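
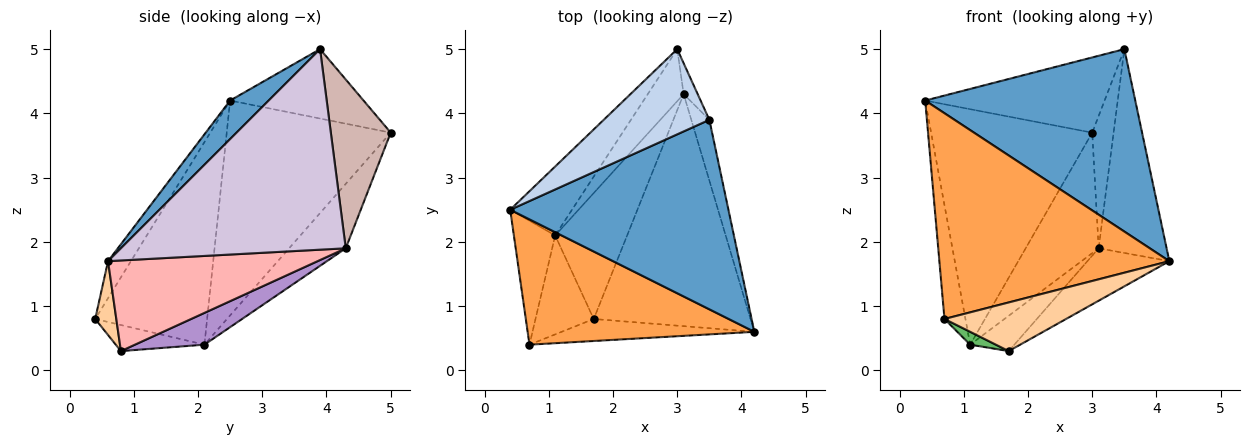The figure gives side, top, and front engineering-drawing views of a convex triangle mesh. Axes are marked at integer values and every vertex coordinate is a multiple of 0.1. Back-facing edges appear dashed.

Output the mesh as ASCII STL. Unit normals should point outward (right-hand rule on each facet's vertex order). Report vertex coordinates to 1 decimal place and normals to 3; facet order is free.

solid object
 facet normal 0.126 -0.688 0.715
  outer loop
   vertex 3.5 3.9 5.0
   vertex 0.4 2.5 4.2
   vertex 4.2 0.6 1.7
  endloop
 endfacet
 facet normal -0.442 0.594 0.672
  outer loop
   vertex 3.5 3.9 5.0
   vertex 3.0 5.0 3.7
   vertex 0.4 2.5 4.2
  endloop
 endfacet
 facet normal -0.085 -0.851 0.518
  outer loop
   vertex 0.7 0.4 0.8
   vertex 4.2 0.6 1.7
   vertex 0.4 2.5 4.2
  endloop
 endfacet
 facet normal 0.156 -0.900 -0.407
  outer loop
   vertex 0.7 0.4 0.8
   vertex 1.7 0.8 0.3
   vertex 4.2 0.6 1.7
  endloop
 endfacet
 facet normal -0.406 -0.118 -0.906
  outer loop
   vertex 1.1 2.1 0.4
   vertex 1.7 0.8 0.3
   vertex 0.7 0.4 0.8
  endloop
 endfacet
 facet normal -0.699 0.687 -0.201
  outer loop
   vertex 1.1 2.1 0.4
   vertex 0.4 2.5 4.2
   vertex 3.0 5.0 3.7
  endloop
 endfacet
 facet normal -0.964 0.181 -0.197
  outer loop
   vertex 1.1 2.1 0.4
   vertex 0.7 0.4 0.8
   vertex 0.4 2.5 4.2
  endloop
 endfacet
 facet normal 0.491 0.192 -0.850
  outer loop
   vertex 3.1 4.3 1.9
   vertex 4.2 0.6 1.7
   vertex 1.7 0.8 0.3
  endloop
 endfacet
 facet normal 0.391 0.249 -0.886
  outer loop
   vertex 3.1 4.3 1.9
   vertex 1.7 0.8 0.3
   vertex 1.1 2.1 0.4
  endloop
 endfacet
 facet normal 0.954 0.288 -0.086
  outer loop
   vertex 3.1 4.3 1.9
   vertex 3.5 3.9 5.0
   vertex 4.2 0.6 1.7
  endloop
 endfacet
 facet normal -0.580 0.748 -0.323
  outer loop
   vertex 3.1 4.3 1.9
   vertex 1.1 2.1 0.4
   vertex 3.0 5.0 3.7
  endloop
 endfacet
 facet normal 0.939 0.335 -0.078
  outer loop
   vertex 3.1 4.3 1.9
   vertex 3.0 5.0 3.7
   vertex 3.5 3.9 5.0
  endloop
 endfacet
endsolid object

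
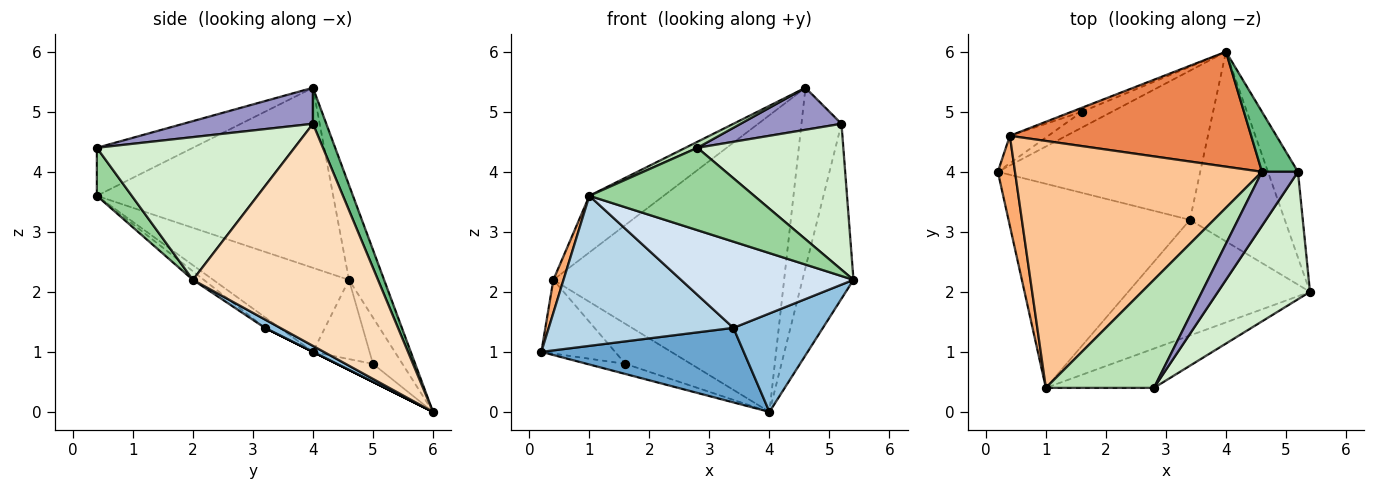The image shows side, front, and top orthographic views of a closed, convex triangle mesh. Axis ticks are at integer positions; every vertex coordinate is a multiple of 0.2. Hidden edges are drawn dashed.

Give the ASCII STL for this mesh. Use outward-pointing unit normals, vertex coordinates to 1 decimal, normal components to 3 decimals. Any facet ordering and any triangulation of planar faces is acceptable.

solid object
 facet normal 0.000 -0.447 -0.894
  outer loop
   vertex 3.4 3.2 1.4
   vertex 0.2 4.0 1.0
   vertex 4.0 6.0 0.0
  endloop
 endfacet
 facet normal 0.078 -0.459 -0.885
  outer loop
   vertex 3.4 3.2 1.4
   vertex 4.0 6.0 0.0
   vertex 5.4 2.0 2.2
  endloop
 endfacet
 facet normal -0.047 -0.592 -0.805
  outer loop
   vertex 3.4 3.2 1.4
   vertex 1.0 0.4 3.6
   vertex 0.2 4.0 1.0
  endloop
 endfacet
 facet normal -0.038 -0.597 -0.801
  outer loop
   vertex 3.4 3.2 1.4
   vertex 5.4 2.0 2.2
   vertex 1.0 0.4 3.6
  endloop
 endfacet
 facet normal -0.141 0.923 0.358
  outer loop
   vertex 0.4 4.6 2.2
   vertex 4.6 4.0 5.4
   vertex 4.0 6.0 0.0
  endloop
 endfacet
 facet normal -0.977 -0.073 0.199
  outer loop
   vertex 0.4 4.6 2.2
   vertex 0.2 4.0 1.0
   vertex 1.0 0.4 3.6
  endloop
 endfacet
 facet normal -0.579 0.182 0.795
  outer loop
   vertex 0.4 4.6 2.2
   vertex 1.0 0.4 3.6
   vertex 4.6 4.0 5.4
  endloop
 endfacet
 facet normal 0.956 0.264 -0.129
  outer loop
   vertex 5.2 4.0 4.8
   vertex 5.4 2.0 2.2
   vertex 4.0 6.0 0.0
  endloop
 endfacet
 facet normal 0.302 0.905 0.302
  outer loop
   vertex 5.2 4.0 4.8
   vertex 4.0 6.0 0.0
   vertex 4.6 4.0 5.4
  endloop
 endfacet
 facet normal 0.188 -0.887 -0.423
  outer loop
   vertex 2.8 0.4 4.4
   vertex 1.0 0.4 3.6
   vertex 5.4 2.0 2.2
  endloop
 endfacet
 facet normal -0.406 -0.051 0.913
  outer loop
   vertex 2.8 0.4 4.4
   vertex 4.6 4.0 5.4
   vertex 1.0 0.4 3.6
  endloop
 endfacet
 facet normal 0.714 -0.527 0.461
  outer loop
   vertex 2.8 0.4 4.4
   vertex 5.4 2.0 2.2
   vertex 5.2 4.0 4.8
  endloop
 endfacet
 facet normal 0.620 -0.482 0.620
  outer loop
   vertex 2.8 0.4 4.4
   vertex 5.2 4.0 4.8
   vertex 4.6 4.0 5.4
  endloop
 endfacet
 facet normal -0.451 0.481 -0.752
  outer loop
   vertex 1.6 5.0 0.8
   vertex 4.0 6.0 0.0
   vertex 0.2 4.0 1.0
  endloop
 endfacet
 facet normal -0.584 0.761 -0.283
  outer loop
   vertex 1.6 5.0 0.8
   vertex 0.2 4.0 1.0
   vertex 0.4 4.6 2.2
  endloop
 endfacet
 facet normal -0.409 0.908 -0.091
  outer loop
   vertex 1.6 5.0 0.8
   vertex 0.4 4.6 2.2
   vertex 4.0 6.0 0.0
  endloop
 endfacet
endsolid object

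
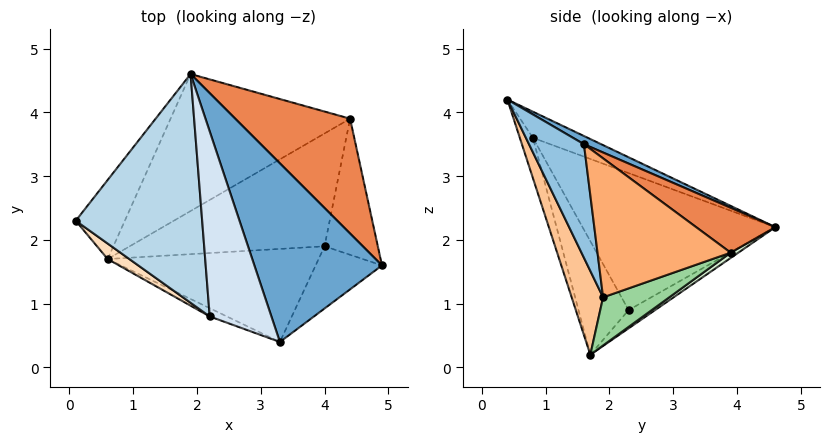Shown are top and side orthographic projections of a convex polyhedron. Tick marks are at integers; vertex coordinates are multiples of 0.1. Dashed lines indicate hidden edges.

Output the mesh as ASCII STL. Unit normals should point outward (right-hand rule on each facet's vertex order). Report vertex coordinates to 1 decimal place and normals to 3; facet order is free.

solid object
 facet normal 0.057 0.445 0.894
  outer loop
   vertex 3.3 0.4 4.2
   vertex 4.9 1.6 3.5
   vertex 1.9 4.6 2.2
  endloop
 endfacet
 facet normal 0.491 -0.822 -0.287
  outer loop
   vertex 4.0 1.9 1.1
   vertex 4.9 1.6 3.5
   vertex 3.3 0.4 4.2
  endloop
 endfacet
 facet normal -0.722 0.188 0.666
  outer loop
   vertex 2.2 0.8 3.6
   vertex 1.9 4.6 2.2
   vertex 0.1 2.3 0.9
  endloop
 endfacet
 facet normal -0.373 0.295 0.880
  outer loop
   vertex 2.2 0.8 3.6
   vertex 3.3 0.4 4.2
   vertex 1.9 4.6 2.2
  endloop
 endfacet
 facet normal 0.289 0.609 0.739
  outer loop
   vertex 4.4 3.9 1.8
   vertex 1.9 4.6 2.2
   vertex 4.9 1.6 3.5
  endloop
 endfacet
 facet normal 0.932 -0.061 -0.357
  outer loop
   vertex 4.4 3.9 1.8
   vertex 4.9 1.6 3.5
   vertex 4.0 1.9 1.1
  endloop
 endfacet
 facet normal 0.159 -0.902 -0.401
  outer loop
   vertex 0.6 1.7 0.2
   vertex 4.0 1.9 1.1
   vertex 3.3 0.4 4.2
  endloop
 endfacet
 facet normal -0.682 -0.720 0.130
  outer loop
   vertex 0.6 1.7 0.2
   vertex 2.2 0.8 3.6
   vertex 0.1 2.3 0.9
  endloop
 endfacet
 facet normal -0.281 -0.952 -0.120
  outer loop
   vertex 0.6 1.7 0.2
   vertex 3.3 0.4 4.2
   vertex 2.2 0.8 3.6
  endloop
 endfacet
 facet normal 0.230 0.280 -0.932
  outer loop
   vertex 0.6 1.7 0.2
   vertex 4.4 3.9 1.8
   vertex 4.0 1.9 1.1
  endloop
 endfacet
 facet normal -0.272 0.626 -0.731
  outer loop
   vertex 0.6 1.7 0.2
   vertex 0.1 2.3 0.9
   vertex 1.9 4.6 2.2
  endloop
 endfacet
 facet normal 0.024 0.560 -0.828
  outer loop
   vertex 0.6 1.7 0.2
   vertex 1.9 4.6 2.2
   vertex 4.4 3.9 1.8
  endloop
 endfacet
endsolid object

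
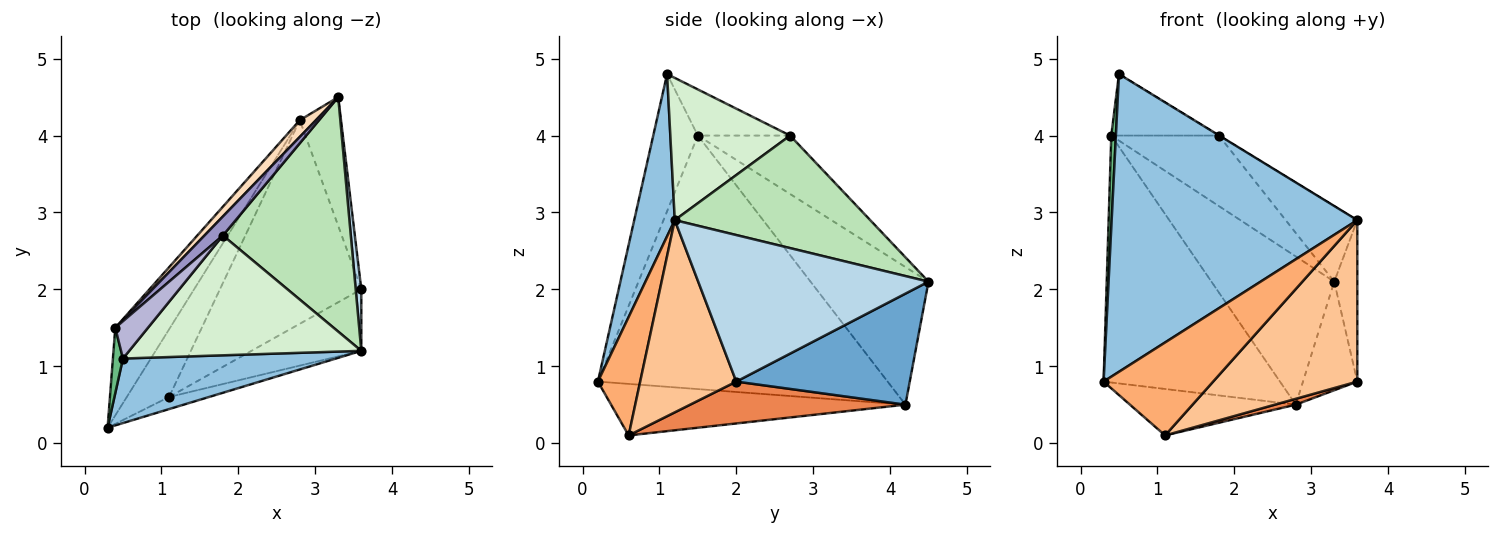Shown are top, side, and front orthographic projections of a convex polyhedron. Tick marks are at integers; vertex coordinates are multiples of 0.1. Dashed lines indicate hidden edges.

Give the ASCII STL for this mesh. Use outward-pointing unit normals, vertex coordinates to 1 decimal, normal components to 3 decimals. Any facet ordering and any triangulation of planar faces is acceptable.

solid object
 facet normal 0.900 0.282 -0.334
  outer loop
   vertex 2.8 4.2 0.5
   vertex 3.3 4.5 2.1
   vertex 3.6 2.0 0.8
  endloop
 endfacet
 facet normal 0.159 -0.965 0.209
  outer loop
   vertex 3.6 1.2 2.9
   vertex 0.5 1.1 4.8
   vertex 0.3 0.2 0.8
  endloop
 endfacet
 facet normal 0.994 0.100 0.038
  outer loop
   vertex 3.6 1.2 2.9
   vertex 3.6 2.0 0.8
   vertex 3.3 4.5 2.1
  endloop
 endfacet
 facet normal -0.709 0.399 -0.582
  outer loop
   vertex 1.1 0.6 0.1
   vertex 0.3 0.2 0.8
   vertex 2.8 4.2 0.5
  endloop
 endfacet
 facet normal 0.284 -0.028 -0.958
  outer loop
   vertex 1.1 0.6 0.1
   vertex 2.8 4.2 0.5
   vertex 3.6 2.0 0.8
  endloop
 endfacet
 facet normal 0.357 -0.926 -0.121
  outer loop
   vertex 1.1 0.6 0.1
   vertex 3.6 1.2 2.9
   vertex 0.3 0.2 0.8
  endloop
 endfacet
 facet normal 0.529 -0.793 -0.302
  outer loop
   vertex 1.1 0.6 0.1
   vertex 3.6 2.0 0.8
   vertex 3.6 1.2 2.9
  endloop
 endfacet
 facet normal -0.690 0.719 0.081
  outer loop
   vertex 0.4 1.5 4.0
   vertex 3.3 4.5 2.1
   vertex 2.8 4.2 0.5
  endloop
 endfacet
 facet normal -0.992 -0.103 0.073
  outer loop
   vertex 0.4 1.5 4.0
   vertex 0.3 0.2 0.8
   vertex 0.5 1.1 4.8
  endloop
 endfacet
 facet normal -0.840 0.511 -0.181
  outer loop
   vertex 0.4 1.5 4.0
   vertex 2.8 4.2 0.5
   vertex 0.3 0.2 0.8
  endloop
 endfacet
 facet normal 0.642 0.235 0.730
  outer loop
   vertex 1.8 2.7 4.0
   vertex 3.6 1.2 2.9
   vertex 3.3 4.5 2.1
  endloop
 endfacet
 facet normal 0.523 0.002 0.853
  outer loop
   vertex 1.8 2.7 4.0
   vertex 0.5 1.1 4.8
   vertex 3.6 1.2 2.9
  endloop
 endfacet
 facet normal -0.637 0.744 0.201
  outer loop
   vertex 1.8 2.7 4.0
   vertex 3.3 4.5 2.1
   vertex 0.4 1.5 4.0
  endloop
 endfacet
 facet normal -0.591 0.690 0.419
  outer loop
   vertex 1.8 2.7 4.0
   vertex 0.4 1.5 4.0
   vertex 0.5 1.1 4.8
  endloop
 endfacet
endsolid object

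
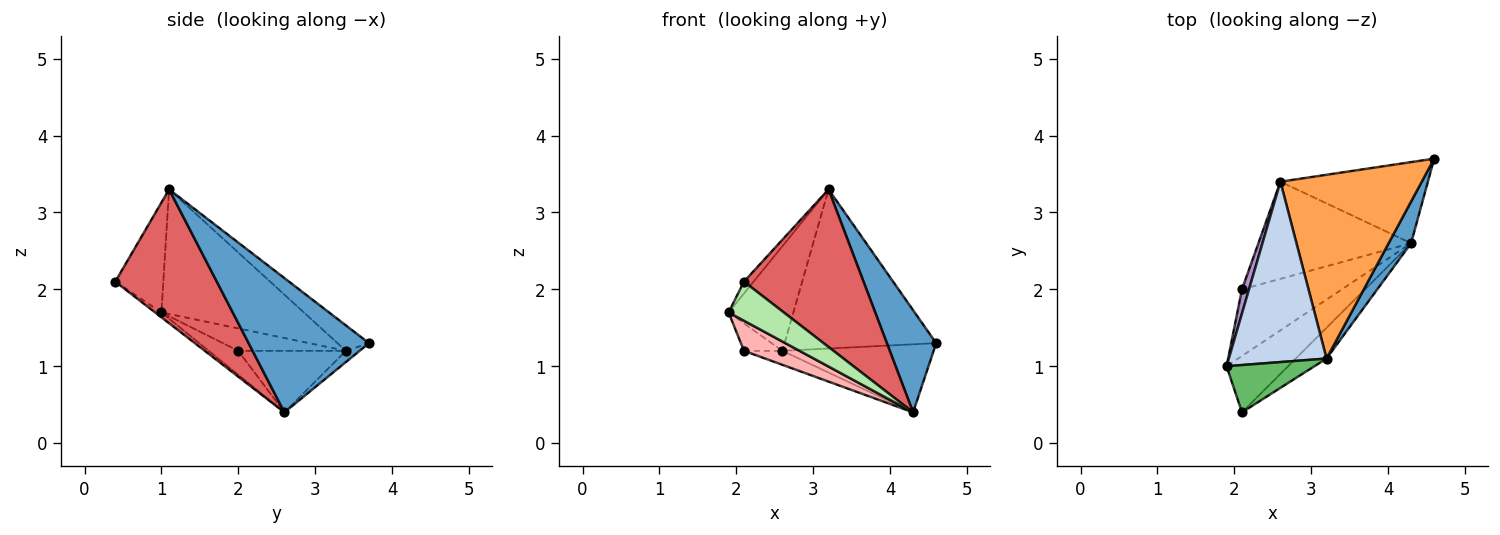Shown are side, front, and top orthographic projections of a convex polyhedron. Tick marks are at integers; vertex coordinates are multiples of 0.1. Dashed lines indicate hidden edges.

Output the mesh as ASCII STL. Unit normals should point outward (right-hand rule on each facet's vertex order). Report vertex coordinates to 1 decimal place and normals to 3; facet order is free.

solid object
 facet normal 0.914 -0.375 0.153
  outer loop
   vertex 4.3 2.6 0.4
   vertex 4.6 3.7 1.3
   vertex 3.2 1.1 3.3
  endloop
 endfacet
 facet normal -0.741 0.337 0.581
  outer loop
   vertex 2.6 3.4 1.2
   vertex 1.9 1.0 1.7
   vertex 3.2 1.1 3.3
  endloop
 endfacet
 facet normal -0.135 0.649 0.749
  outer loop
   vertex 2.6 3.4 1.2
   vertex 3.2 1.1 3.3
   vertex 4.6 3.7 1.3
  endloop
 endfacet
 facet normal -0.058 0.642 -0.765
  outer loop
   vertex 2.6 3.4 1.2
   vertex 4.6 3.7 1.3
   vertex 4.3 2.6 0.4
  endloop
 endfacet
 facet normal -0.772 0.154 0.617
  outer loop
   vertex 2.1 0.4 2.1
   vertex 3.2 1.1 3.3
   vertex 1.9 1.0 1.7
  endloop
 endfacet
 facet normal -0.065 -0.568 -0.820
  outer loop
   vertex 2.1 0.4 2.1
   vertex 1.9 1.0 1.7
   vertex 4.3 2.6 0.4
  endloop
 endfacet
 facet normal 0.640 -0.754 -0.147
  outer loop
   vertex 2.1 0.4 2.1
   vertex 4.3 2.6 0.4
   vertex 3.2 1.1 3.3
  endloop
 endfacet
 facet normal -0.214 -0.402 -0.890
  outer loop
   vertex 2.1 2.0 1.2
   vertex 4.3 2.6 0.4
   vertex 1.9 1.0 1.7
  endloop
 endfacet
 facet normal -0.903 0.323 0.284
  outer loop
   vertex 2.1 2.0 1.2
   vertex 1.9 1.0 1.7
   vertex 2.6 3.4 1.2
  endloop
 endfacet
 facet normal -0.370 0.132 -0.919
  outer loop
   vertex 2.1 2.0 1.2
   vertex 2.6 3.4 1.2
   vertex 4.3 2.6 0.4
  endloop
 endfacet
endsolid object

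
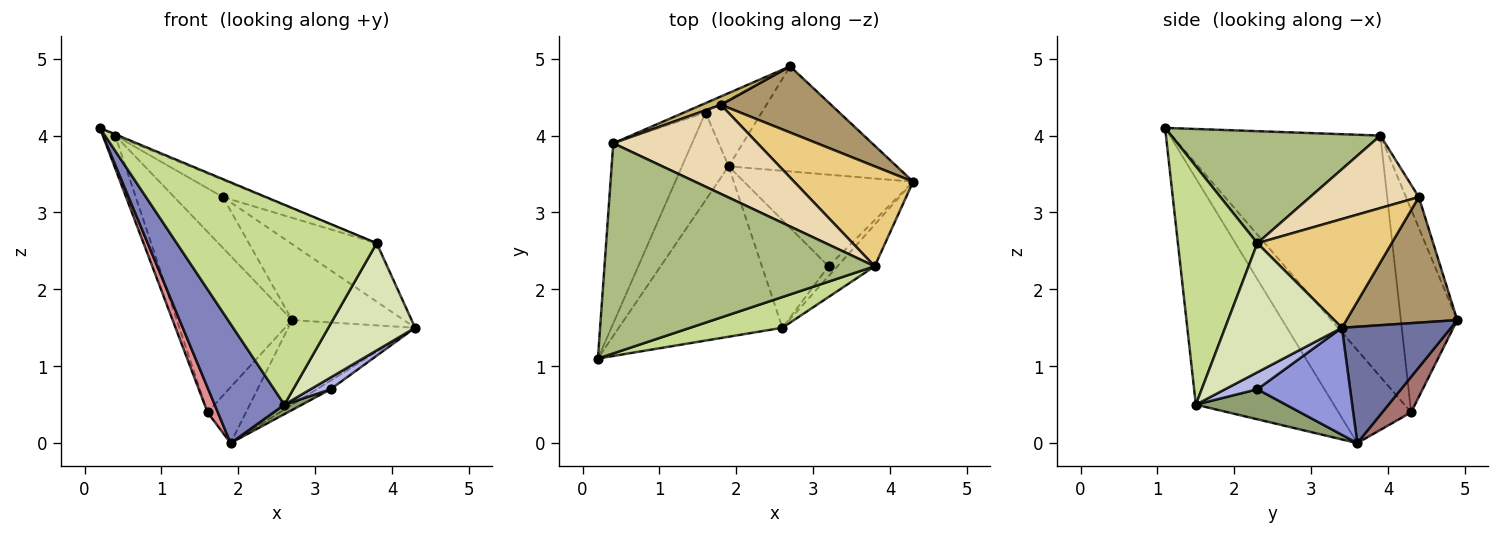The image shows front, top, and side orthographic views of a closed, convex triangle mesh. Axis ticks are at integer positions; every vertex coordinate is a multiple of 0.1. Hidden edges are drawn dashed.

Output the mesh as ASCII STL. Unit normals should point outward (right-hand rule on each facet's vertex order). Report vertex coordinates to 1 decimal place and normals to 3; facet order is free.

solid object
 facet normal 0.475 0.552 -0.686
  outer loop
   vertex 1.9 3.6 0.0
   vertex 2.7 4.9 1.6
   vertex 4.3 3.4 1.5
  endloop
 endfacet
 facet normal -0.750 -0.379 -0.542
  outer loop
   vertex 2.6 1.5 0.5
   vertex 0.2 1.1 4.1
   vertex 1.9 3.6 0.0
  endloop
 endfacet
 facet normal 0.533 0.080 -0.842
  outer loop
   vertex 3.2 2.3 0.7
   vertex 1.9 3.6 0.0
   vertex 4.3 3.4 1.5
  endloop
 endfacet
 facet normal 0.777 -0.481 -0.407
  outer loop
   vertex 3.2 2.3 0.7
   vertex 4.3 3.4 1.5
   vertex 2.6 1.5 0.5
  endloop
 endfacet
 facet normal 0.409 -0.080 -0.909
  outer loop
   vertex 3.2 2.3 0.7
   vertex 2.6 1.5 0.5
   vertex 1.9 3.6 0.0
  endloop
 endfacet
 facet normal 0.383 0.006 0.924
  outer loop
   vertex 3.8 2.3 2.6
   vertex 0.4 3.9 4.0
   vertex 0.2 1.1 4.1
  endloop
 endfacet
 facet normal 0.366 -0.920 0.142
  outer loop
   vertex 3.8 2.3 2.6
   vertex 0.2 1.1 4.1
   vertex 2.6 1.5 0.5
  endloop
 endfacet
 facet normal 0.782 -0.581 -0.226
  outer loop
   vertex 3.8 2.3 2.6
   vertex 2.6 1.5 0.5
   vertex 4.3 3.4 1.5
  endloop
 endfacet
 facet normal 0.599 0.604 0.526
  outer loop
   vertex 1.8 4.4 3.2
   vertex 4.3 3.4 1.5
   vertex 2.7 4.9 1.6
  endloop
 endfacet
 facet normal -0.251 0.955 0.157
  outer loop
   vertex 1.8 4.4 3.2
   vertex 2.7 4.9 1.6
   vertex 0.4 3.9 4.0
  endloop
 endfacet
 facet normal 0.619 0.396 0.678
  outer loop
   vertex 1.8 4.4 3.2
   vertex 3.8 2.3 2.6
   vertex 4.3 3.4 1.5
  endloop
 endfacet
 facet normal 0.443 0.170 0.881
  outer loop
   vertex 1.8 4.4 3.2
   vertex 0.4 3.9 4.0
   vertex 3.8 2.3 2.6
  endloop
 endfacet
 facet normal 0.435 0.580 -0.689
  outer loop
   vertex 1.6 4.3 0.4
   vertex 2.7 4.9 1.6
   vertex 1.9 3.6 0.0
  endloop
 endfacet
 facet normal -0.439 0.897 -0.047
  outer loop
   vertex 1.6 4.3 0.4
   vertex 0.4 3.9 4.0
   vertex 2.7 4.9 1.6
  endloop
 endfacet
 facet normal -0.887 -0.126 -0.445
  outer loop
   vertex 1.6 4.3 0.4
   vertex 1.9 3.6 0.0
   vertex 0.2 1.1 4.1
  endloop
 endfacet
 facet normal -0.949 0.057 -0.310
  outer loop
   vertex 1.6 4.3 0.4
   vertex 0.2 1.1 4.1
   vertex 0.4 3.9 4.0
  endloop
 endfacet
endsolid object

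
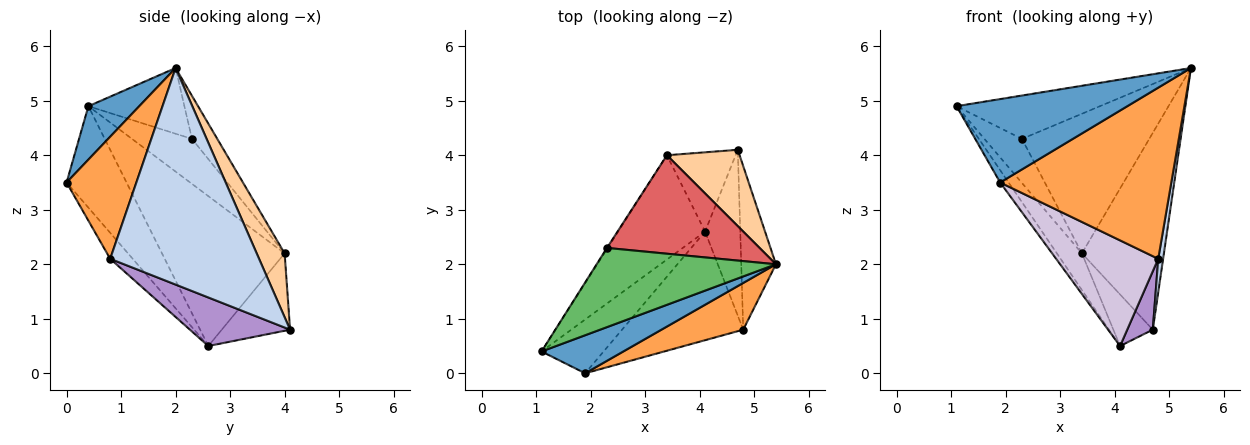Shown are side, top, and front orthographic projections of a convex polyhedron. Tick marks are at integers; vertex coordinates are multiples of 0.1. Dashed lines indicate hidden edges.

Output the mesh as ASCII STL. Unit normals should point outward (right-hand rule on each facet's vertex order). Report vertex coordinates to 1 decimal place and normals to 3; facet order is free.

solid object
 facet normal 0.262 -0.878 0.400
  outer loop
   vertex 1.9 0.0 3.5
   vertex 5.4 2.0 5.6
   vertex 1.1 0.4 4.9
  endloop
 endfacet
 facet normal 0.987 -0.032 -0.158
  outer loop
   vertex 4.8 0.8 2.1
   vertex 4.7 4.1 0.8
   vertex 5.4 2.0 5.6
  endloop
 endfacet
 facet normal 0.366 -0.898 0.245
  outer loop
   vertex 4.8 0.8 2.1
   vertex 5.4 2.0 5.6
   vertex 1.9 0.0 3.5
  endloop
 endfacet
 facet normal 0.303 0.889 0.345
  outer loop
   vertex 3.4 4.0 2.2
   vertex 5.4 2.0 5.6
   vertex 4.7 4.1 0.8
  endloop
 endfacet
 facet normal -0.306 0.457 0.835
  outer loop
   vertex 2.3 2.3 4.3
   vertex 1.1 0.4 4.9
   vertex 5.4 2.0 5.6
  endloop
 endfacet
 facet normal -0.847 0.531 -0.014
  outer loop
   vertex 2.3 2.3 4.3
   vertex 3.4 4.0 2.2
   vertex 1.1 0.4 4.9
  endloop
 endfacet
 facet normal -0.161 0.807 0.569
  outer loop
   vertex 2.3 2.3 4.3
   vertex 5.4 2.0 5.6
   vertex 3.4 4.0 2.2
  endloop
 endfacet
 facet normal -0.687 0.397 -0.609
  outer loop
   vertex 4.1 2.6 0.5
   vertex 3.4 4.0 2.2
   vertex 4.7 4.1 0.8
  endloop
 endfacet
 facet normal 0.793 -0.202 -0.575
  outer loop
   vertex 4.1 2.6 0.5
   vertex 4.7 4.1 0.8
   vertex 4.8 0.8 2.1
  endloop
 endfacet
 facet normal -0.152 -0.689 -0.709
  outer loop
   vertex 4.1 2.6 0.5
   vertex 4.8 0.8 2.1
   vertex 1.9 0.0 3.5
  endloop
 endfacet
 facet normal -0.847 0.119 -0.518
  outer loop
   vertex 4.1 2.6 0.5
   vertex 1.9 0.0 3.5
   vertex 1.1 0.4 4.9
  endloop
 endfacet
 facet normal -0.852 0.174 -0.494
  outer loop
   vertex 4.1 2.6 0.5
   vertex 1.1 0.4 4.9
   vertex 3.4 4.0 2.2
  endloop
 endfacet
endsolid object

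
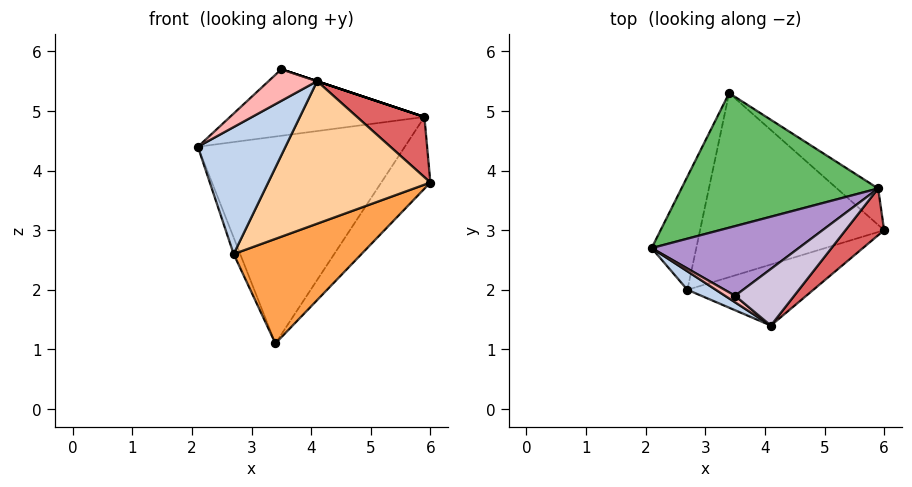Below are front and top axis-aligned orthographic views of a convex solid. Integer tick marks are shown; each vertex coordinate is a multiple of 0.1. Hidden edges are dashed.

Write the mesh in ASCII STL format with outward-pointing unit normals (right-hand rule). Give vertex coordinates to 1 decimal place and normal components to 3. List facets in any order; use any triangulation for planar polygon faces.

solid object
 facet normal -0.942 0.049 -0.333
  outer loop
   vertex 2.7 2.0 2.6
   vertex 2.1 2.7 4.4
   vertex 3.4 5.3 1.1
  endloop
 endfacet
 facet normal -0.586 -0.802 0.117
  outer loop
   vertex 2.7 2.0 2.6
   vertex 4.1 1.4 5.5
   vertex 2.1 2.7 4.4
  endloop
 endfacet
 facet normal 0.422 -0.448 -0.788
  outer loop
   vertex 2.7 2.0 2.6
   vertex 3.4 5.3 1.1
   vertex 6.0 3.0 3.8
  endloop
 endfacet
 facet normal 0.389 -0.847 -0.363
  outer loop
   vertex 2.7 2.0 2.6
   vertex 6.0 3.0 3.8
   vertex 4.1 1.4 5.5
  endloop
 endfacet
 facet normal -0.281 0.805 0.523
  outer loop
   vertex 5.9 3.7 4.9
   vertex 3.4 5.3 1.1
   vertex 2.1 2.7 4.4
  endloop
 endfacet
 facet normal 0.783 0.555 -0.282
  outer loop
   vertex 5.9 3.7 4.9
   vertex 6.0 3.0 3.8
   vertex 3.4 5.3 1.1
  endloop
 endfacet
 facet normal 0.772 -0.502 0.390
  outer loop
   vertex 5.9 3.7 4.9
   vertex 4.1 1.4 5.5
   vertex 6.0 3.0 3.8
  endloop
 endfacet
 facet normal -0.599 -0.784 0.163
  outer loop
   vertex 3.5 1.9 5.7
   vertex 2.1 2.7 4.4
   vertex 4.1 1.4 5.5
  endloop
 endfacet
 facet normal -0.267 0.666 0.697
  outer loop
   vertex 3.5 1.9 5.7
   vertex 5.9 3.7 4.9
   vertex 2.1 2.7 4.4
  endloop
 endfacet
 facet normal 0.316 0.000 0.949
  outer loop
   vertex 3.5 1.9 5.7
   vertex 4.1 1.4 5.5
   vertex 5.9 3.7 4.9
  endloop
 endfacet
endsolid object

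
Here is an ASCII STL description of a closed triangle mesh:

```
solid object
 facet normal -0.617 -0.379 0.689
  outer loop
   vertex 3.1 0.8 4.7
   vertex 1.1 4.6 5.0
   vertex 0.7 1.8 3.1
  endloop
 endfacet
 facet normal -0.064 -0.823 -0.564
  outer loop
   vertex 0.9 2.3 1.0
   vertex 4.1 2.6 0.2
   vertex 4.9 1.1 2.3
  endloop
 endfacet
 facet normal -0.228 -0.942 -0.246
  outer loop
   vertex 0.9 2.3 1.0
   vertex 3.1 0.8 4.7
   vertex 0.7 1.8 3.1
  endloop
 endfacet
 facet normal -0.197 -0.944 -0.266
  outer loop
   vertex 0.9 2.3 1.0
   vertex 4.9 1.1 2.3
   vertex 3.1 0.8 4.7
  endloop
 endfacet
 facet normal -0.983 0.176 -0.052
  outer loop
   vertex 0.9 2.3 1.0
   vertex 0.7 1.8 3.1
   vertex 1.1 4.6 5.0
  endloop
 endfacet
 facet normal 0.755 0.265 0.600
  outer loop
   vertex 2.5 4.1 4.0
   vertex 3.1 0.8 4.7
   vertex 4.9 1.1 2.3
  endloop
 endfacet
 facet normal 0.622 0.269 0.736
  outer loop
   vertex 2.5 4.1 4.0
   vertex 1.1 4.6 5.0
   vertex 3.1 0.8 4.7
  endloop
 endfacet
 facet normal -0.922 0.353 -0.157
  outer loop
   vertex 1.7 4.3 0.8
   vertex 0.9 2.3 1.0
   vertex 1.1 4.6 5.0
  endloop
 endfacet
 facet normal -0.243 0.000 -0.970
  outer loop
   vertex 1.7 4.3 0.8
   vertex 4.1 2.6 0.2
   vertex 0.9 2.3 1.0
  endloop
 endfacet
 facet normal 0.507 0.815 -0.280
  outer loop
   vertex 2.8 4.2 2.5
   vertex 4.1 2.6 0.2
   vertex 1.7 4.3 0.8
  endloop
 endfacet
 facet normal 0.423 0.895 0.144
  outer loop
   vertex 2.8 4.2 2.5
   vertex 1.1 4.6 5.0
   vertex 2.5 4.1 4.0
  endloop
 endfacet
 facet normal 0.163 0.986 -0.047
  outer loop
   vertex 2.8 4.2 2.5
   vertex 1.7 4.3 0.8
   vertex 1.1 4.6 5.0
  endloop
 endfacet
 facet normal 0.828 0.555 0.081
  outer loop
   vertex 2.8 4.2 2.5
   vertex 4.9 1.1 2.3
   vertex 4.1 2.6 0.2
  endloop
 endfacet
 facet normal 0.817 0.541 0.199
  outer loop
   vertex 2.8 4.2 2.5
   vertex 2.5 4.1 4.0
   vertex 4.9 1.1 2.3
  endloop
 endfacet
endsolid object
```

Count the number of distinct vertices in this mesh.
9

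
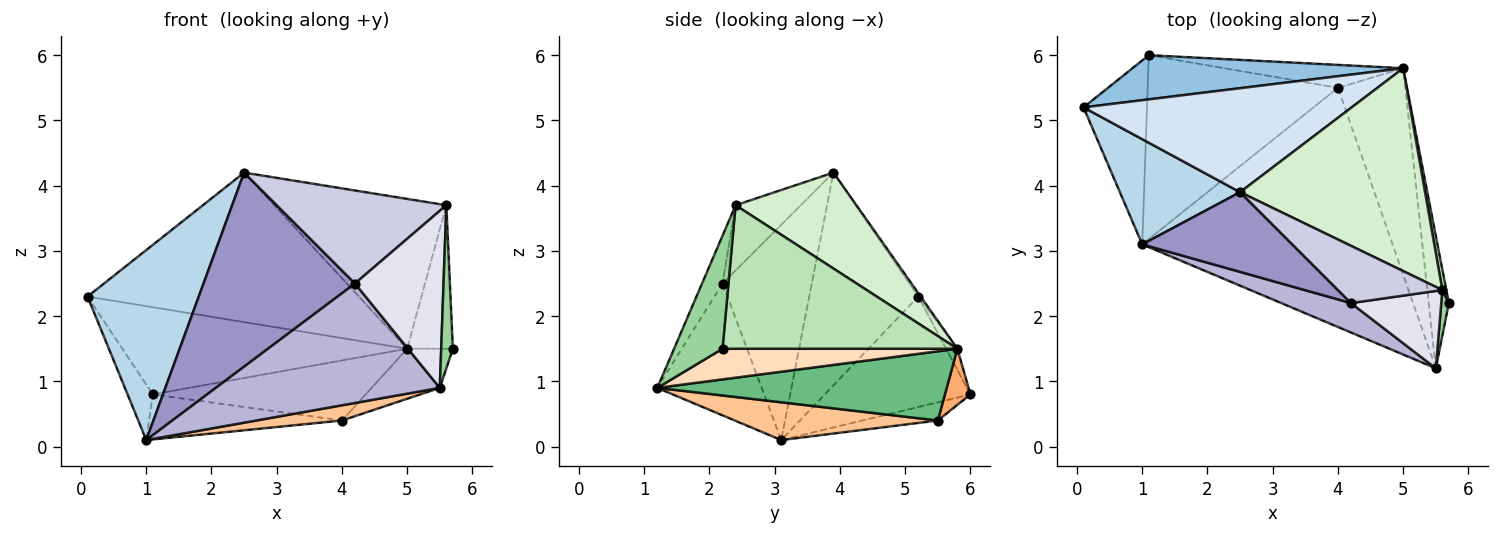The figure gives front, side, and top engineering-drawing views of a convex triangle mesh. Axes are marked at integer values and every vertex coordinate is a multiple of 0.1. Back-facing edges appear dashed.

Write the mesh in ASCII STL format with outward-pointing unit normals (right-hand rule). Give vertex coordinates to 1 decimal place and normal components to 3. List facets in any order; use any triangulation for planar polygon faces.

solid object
 facet normal -0.858 0.148 -0.493
  outer loop
   vertex 1.1 6.0 0.8
   vertex 1.0 3.1 0.1
   vertex 0.1 5.2 2.3
  endloop
 endfacet
 facet normal -0.035 0.891 0.452
  outer loop
   vertex 5.0 5.8 1.5
   vertex 1.1 6.0 0.8
   vertex 0.1 5.2 2.3
  endloop
 endfacet
 facet normal -0.651 -0.664 0.368
  outer loop
   vertex 2.5 3.9 4.2
   vertex 0.1 5.2 2.3
   vertex 1.0 3.1 0.1
  endloop
 endfacet
 facet normal -0.007 0.821 0.571
  outer loop
   vertex 2.5 3.9 4.2
   vertex 5.0 5.8 1.5
   vertex 0.1 5.2 2.3
  endloop
 endfacet
 facet normal -0.093 0.237 -0.967
  outer loop
   vertex 4.0 5.5 0.4
   vertex 1.0 3.1 0.1
   vertex 1.1 6.0 0.8
  endloop
 endfacet
 facet normal 0.111 0.928 -0.354
  outer loop
   vertex 4.0 5.5 0.4
   vertex 1.1 6.0 0.8
   vertex 5.0 5.8 1.5
  endloop
 endfacet
 facet normal 0.149 -0.063 -0.987
  outer loop
   vertex 5.5 1.2 0.9
   vertex 1.0 3.1 0.1
   vertex 4.0 5.5 0.4
  endloop
 endfacet
 facet normal 0.825 0.160 -0.542
  outer loop
   vertex 5.5 1.2 0.9
   vertex 5.0 5.8 1.5
   vertex 5.7 2.2 1.5
  endloop
 endfacet
 facet normal 0.707 0.167 -0.688
  outer loop
   vertex 5.5 1.2 0.9
   vertex 4.0 5.5 0.4
   vertex 5.0 5.8 1.5
  endloop
 endfacet
 facet normal 0.970 -0.233 0.065
  outer loop
   vertex 5.6 2.4 3.7
   vertex 5.5 1.2 0.9
   vertex 5.7 2.2 1.5
  endloop
 endfacet
 facet normal 0.981 0.191 0.027
  outer loop
   vertex 5.6 2.4 3.7
   vertex 5.7 2.2 1.5
   vertex 5.0 5.8 1.5
  endloop
 endfacet
 facet normal 0.385 0.548 0.742
  outer loop
   vertex 5.6 2.4 3.7
   vertex 5.0 5.8 1.5
   vertex 2.5 3.9 4.2
  endloop
 endfacet
 facet normal -0.479 -0.812 0.334
  outer loop
   vertex 4.2 2.2 2.5
   vertex 2.5 3.9 4.2
   vertex 1.0 3.1 0.1
  endloop
 endfacet
 facet normal -0.412 -0.885 0.218
  outer loop
   vertex 4.2 2.2 2.5
   vertex 1.0 3.1 0.1
   vertex 5.5 1.2 0.9
  endloop
 endfacet
 facet normal -0.311 -0.809 0.498
  outer loop
   vertex 4.2 2.2 2.5
   vertex 5.6 2.4 3.7
   vertex 2.5 3.9 4.2
  endloop
 endfacet
 facet normal -0.208 -0.896 0.392
  outer loop
   vertex 4.2 2.2 2.5
   vertex 5.5 1.2 0.9
   vertex 5.6 2.4 3.7
  endloop
 endfacet
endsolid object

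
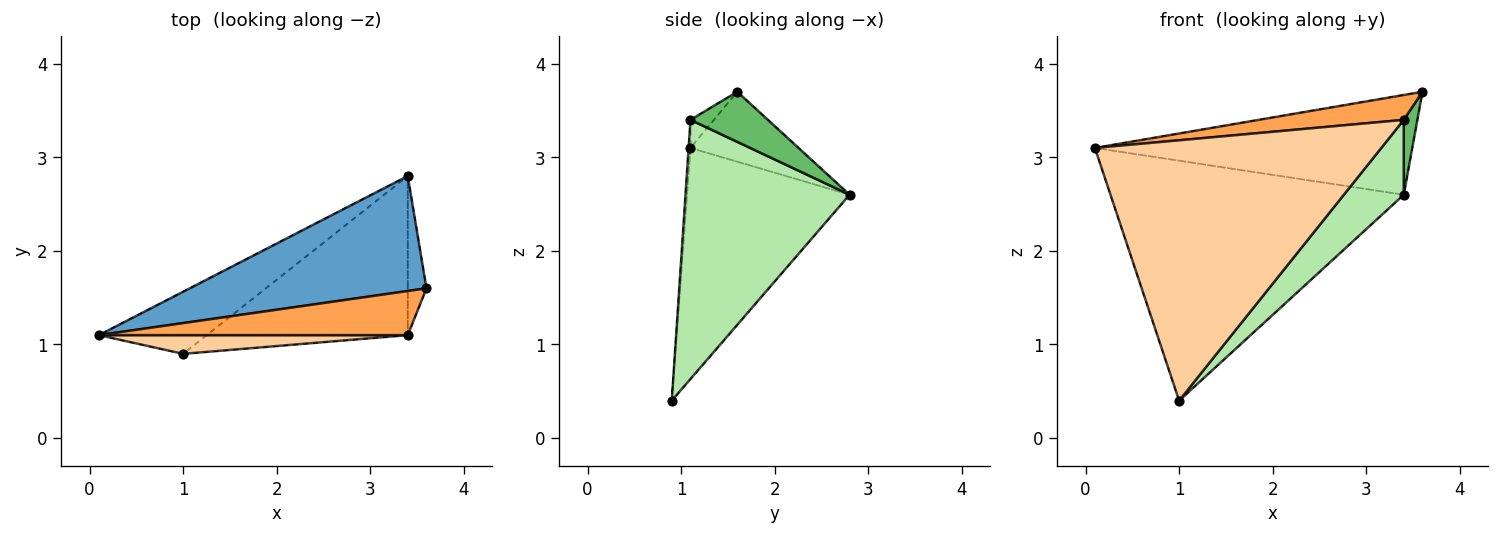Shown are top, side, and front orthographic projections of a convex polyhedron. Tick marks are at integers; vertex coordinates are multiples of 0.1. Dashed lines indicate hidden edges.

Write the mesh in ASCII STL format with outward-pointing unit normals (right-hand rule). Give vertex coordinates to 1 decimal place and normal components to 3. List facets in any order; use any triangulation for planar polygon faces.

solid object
 facet normal -0.218 0.640 0.737
  outer loop
   vertex 3.4 2.8 2.6
   vertex 0.1 1.1 3.1
   vertex 3.6 1.6 3.7
  endloop
 endfacet
 facet normal -0.473 0.853 -0.221
  outer loop
   vertex 1.0 0.9 0.4
   vertex 0.1 1.1 3.1
   vertex 3.4 2.8 2.6
  endloop
 endfacet
 facet normal -0.079 -0.489 0.868
  outer loop
   vertex 3.4 1.1 3.4
   vertex 3.6 1.6 3.7
   vertex 0.1 1.1 3.1
  endloop
 endfacet
 facet normal -0.007 -0.997 0.072
  outer loop
   vertex 3.4 1.1 3.4
   vertex 0.1 1.1 3.1
   vertex 1.0 0.9 0.4
  endloop
 endfacet
 facet normal 0.924 -0.163 -0.345
  outer loop
   vertex 3.4 1.1 3.4
   vertex 3.4 2.8 2.6
   vertex 3.6 1.6 3.7
  endloop
 endfacet
 facet normal 0.759 -0.277 -0.589
  outer loop
   vertex 3.4 1.1 3.4
   vertex 1.0 0.9 0.4
   vertex 3.4 2.8 2.6
  endloop
 endfacet
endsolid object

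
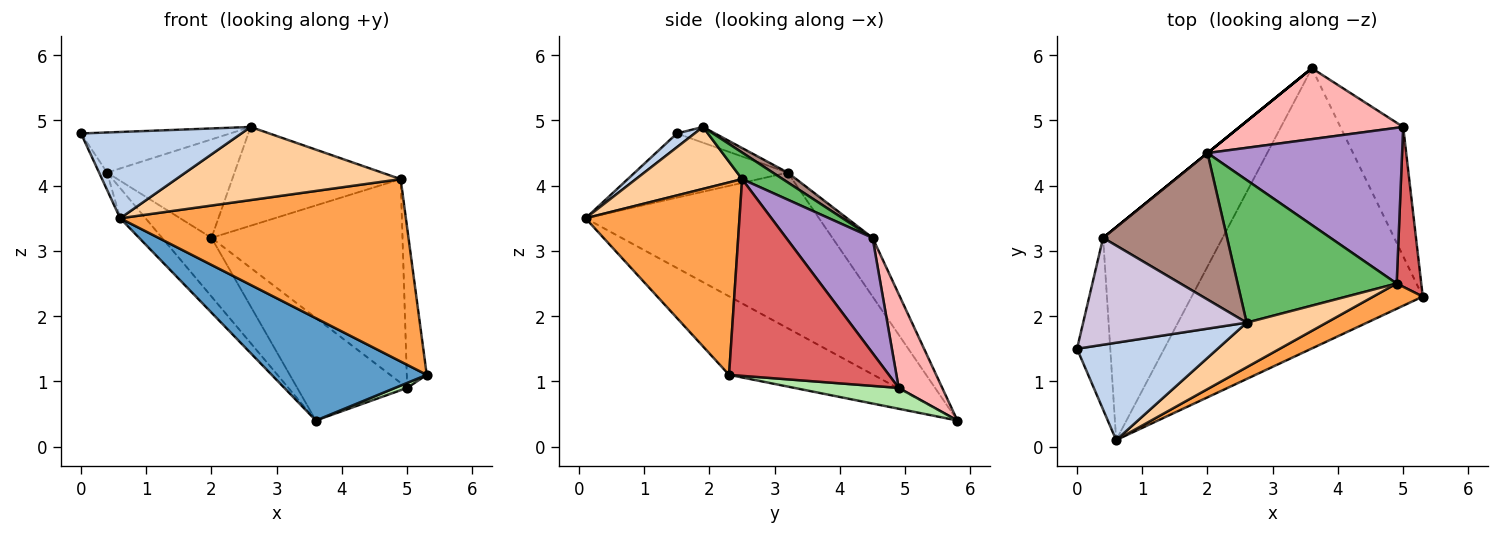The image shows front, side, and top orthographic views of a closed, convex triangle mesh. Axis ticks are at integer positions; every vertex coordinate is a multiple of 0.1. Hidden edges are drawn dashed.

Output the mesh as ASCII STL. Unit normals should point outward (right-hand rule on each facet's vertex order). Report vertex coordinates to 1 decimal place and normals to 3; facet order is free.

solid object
 facet normal -0.304 -0.327 -0.895
  outer loop
   vertex 0.6 0.1 3.5
   vertex 3.6 5.8 0.4
   vertex 5.3 2.3 1.1
  endloop
 endfacet
 facet normal 0.073 -0.662 0.746
  outer loop
   vertex 0.6 0.1 3.5
   vertex 2.6 1.9 4.9
   vertex 0.0 1.5 4.8
  endloop
 endfacet
 facet normal 0.471 -0.874 0.121
  outer loop
   vertex 0.6 0.1 3.5
   vertex 5.3 2.3 1.1
   vertex 4.9 2.5 4.1
  endloop
 endfacet
 facet normal 0.374 -0.792 0.483
  outer loop
   vertex 0.6 0.1 3.5
   vertex 4.9 2.5 4.1
   vertex 2.6 1.9 4.9
  endloop
 endfacet
 facet normal 0.136 0.564 0.814
  outer loop
   vertex 2.0 4.5 3.2
   vertex 2.6 1.9 4.9
   vertex 4.9 2.5 4.1
  endloop
 endfacet
 facet normal 0.315 -0.037 -0.948
  outer loop
   vertex 5.0 4.9 0.9
   vertex 5.3 2.3 1.1
   vertex 3.6 5.8 0.4
  endloop
 endfacet
 facet normal 0.985 0.123 0.123
  outer loop
   vertex 5.0 4.9 0.9
   vertex 4.9 2.5 4.1
   vertex 5.3 2.3 1.1
  endloop
 endfacet
 facet normal 0.310 0.782 0.540
  outer loop
   vertex 5.0 4.9 0.9
   vertex 3.6 5.8 0.4
   vertex 2.0 4.5 3.2
  endloop
 endfacet
 facet normal 0.338 0.748 0.571
  outer loop
   vertex 5.0 4.9 0.9
   vertex 2.0 4.5 3.2
   vertex 4.9 2.5 4.1
  endloop
 endfacet
 facet normal -0.090 0.350 0.932
  outer loop
   vertex 0.4 3.2 4.2
   vertex 0.0 1.5 4.8
   vertex 2.6 1.9 4.9
  endloop
 endfacet
 facet normal 0.065 0.557 0.828
  outer loop
   vertex 0.4 3.2 4.2
   vertex 2.6 1.9 4.9
   vertex 2.0 4.5 3.2
  endloop
 endfacet
 facet normal -0.631 0.776 0.000
  outer loop
   vertex 0.4 3.2 4.2
   vertex 2.0 4.5 3.2
   vertex 3.6 5.8 0.4
  endloop
 endfacet
 facet normal -0.887 0.047 -0.459
  outer loop
   vertex 0.4 3.2 4.2
   vertex 0.6 0.1 3.5
   vertex 0.0 1.5 4.8
  endloop
 endfacet
 facet normal -0.790 0.086 -0.607
  outer loop
   vertex 0.4 3.2 4.2
   vertex 3.6 5.8 0.4
   vertex 0.6 0.1 3.5
  endloop
 endfacet
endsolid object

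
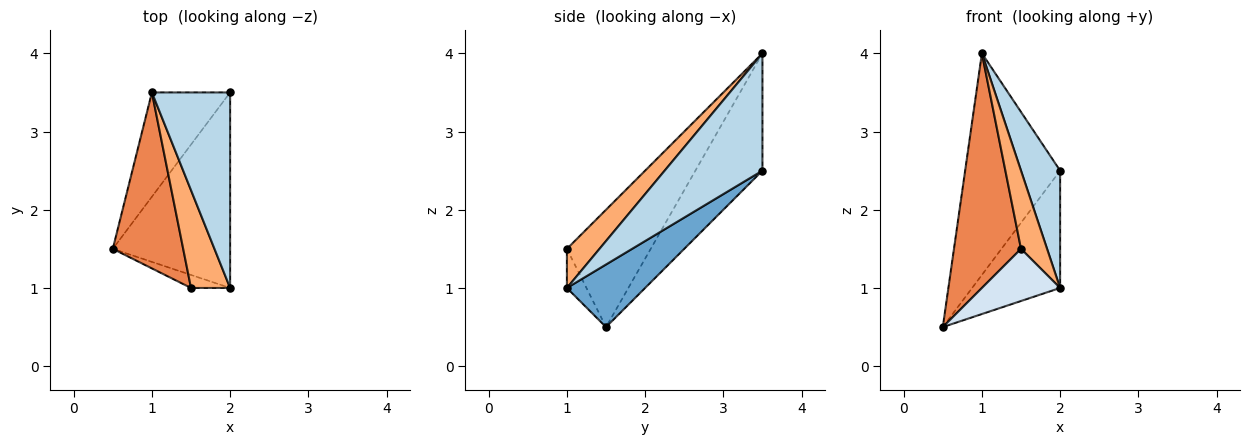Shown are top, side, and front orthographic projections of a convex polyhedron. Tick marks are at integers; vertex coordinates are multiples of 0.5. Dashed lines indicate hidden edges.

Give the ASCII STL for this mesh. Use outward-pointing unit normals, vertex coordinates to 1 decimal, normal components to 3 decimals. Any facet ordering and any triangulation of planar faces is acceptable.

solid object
 facet normal 0.416 0.468 -0.780
  outer loop
   vertex 2.0 3.5 2.5
   vertex 2.0 1.0 1.0
   vertex 0.5 1.5 0.5
  endloop
 endfacet
 facet normal -0.538 0.763 -0.359
  outer loop
   vertex 1.0 3.5 4.0
   vertex 2.0 3.5 2.5
   vertex 0.5 1.5 0.5
  endloop
 endfacet
 facet normal 0.789 -0.316 0.526
  outer loop
   vertex 1.0 3.5 4.0
   vertex 2.0 1.0 1.0
   vertex 2.0 3.5 2.5
  endloop
 endfacet
 facet normal -0.236 -0.943 -0.236
  outer loop
   vertex 1.5 1.0 1.5
   vertex 0.5 1.5 0.5
   vertex 2.0 1.0 1.0
  endloop
 endfacet
 facet normal -0.707 -0.566 0.424
  outer loop
   vertex 1.5 1.0 1.5
   vertex 1.0 3.5 4.0
   vertex 0.5 1.5 0.5
  endloop
 endfacet
 facet normal 0.615 -0.492 0.615
  outer loop
   vertex 1.5 1.0 1.5
   vertex 2.0 1.0 1.0
   vertex 1.0 3.5 4.0
  endloop
 endfacet
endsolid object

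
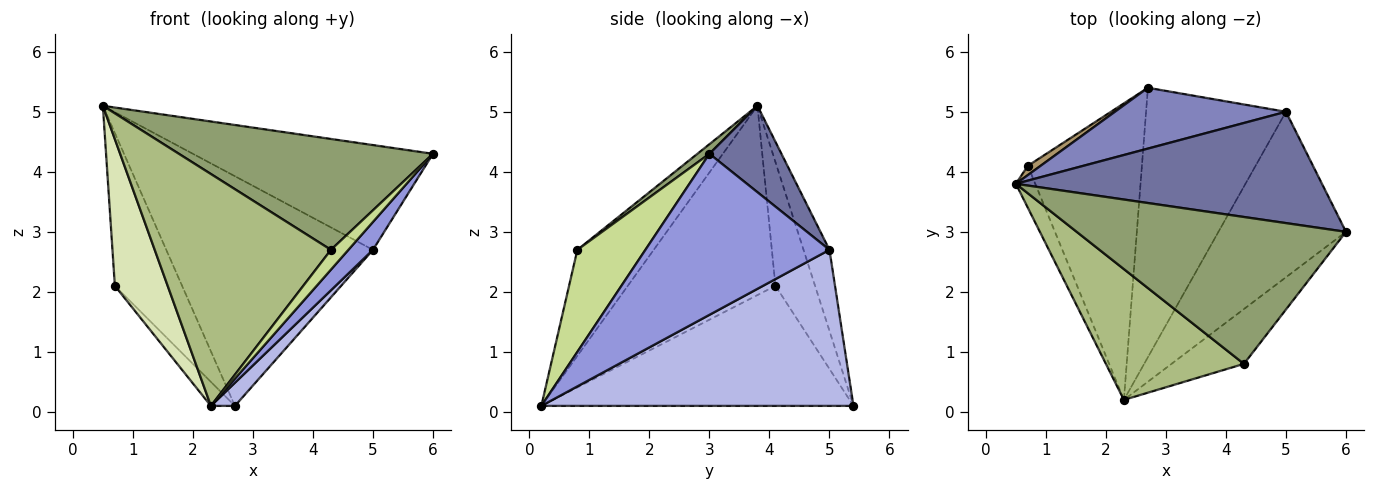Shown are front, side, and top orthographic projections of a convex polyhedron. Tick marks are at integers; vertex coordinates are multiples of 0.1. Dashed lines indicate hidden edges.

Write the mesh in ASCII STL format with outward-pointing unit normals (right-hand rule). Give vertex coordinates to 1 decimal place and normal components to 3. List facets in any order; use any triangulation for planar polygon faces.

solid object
 facet normal 0.201 0.671 0.713
  outer loop
   vertex 5.0 5.0 2.7
   vertex 0.5 3.8 5.1
   vertex 6.0 3.0 4.3
  endloop
 endfacet
 facet normal -0.120 0.960 0.254
  outer loop
   vertex 5.0 5.0 2.7
   vertex 2.7 5.4 0.1
   vertex 0.5 3.8 5.1
  endloop
 endfacet
 facet normal 0.780 -0.104 -0.617
  outer loop
   vertex 5.0 5.0 2.7
   vertex 6.0 3.0 4.3
   vertex 2.3 0.2 0.1
  endloop
 endfacet
 facet normal 0.743 -0.057 -0.666
  outer loop
   vertex 5.0 5.0 2.7
   vertex 2.3 0.2 0.1
   vertex 2.7 5.4 0.1
  endloop
 endfacet
 facet normal 0.028 -0.602 0.798
  outer loop
   vertex 4.3 0.8 2.7
   vertex 6.0 3.0 4.3
   vertex 0.5 3.8 5.1
  endloop
 endfacet
 facet normal -0.353 -0.815 0.460
  outer loop
   vertex 4.3 0.8 2.7
   vertex 0.5 3.8 5.1
   vertex 2.3 0.2 0.1
  endloop
 endfacet
 facet normal 0.798 -0.205 -0.567
  outer loop
   vertex 4.3 0.8 2.7
   vertex 2.3 0.2 0.1
   vertex 6.0 3.0 4.3
  endloop
 endfacet
 facet normal -0.937 -0.335 -0.096
  outer loop
   vertex 0.7 4.1 2.1
   vertex 2.3 0.2 0.1
   vertex 0.5 3.8 5.1
  endloop
 endfacet
 facet normal -0.507 0.860 0.052
  outer loop
   vertex 0.7 4.1 2.1
   vertex 0.5 3.8 5.1
   vertex 2.7 5.4 0.1
  endloop
 endfacet
 facet normal -0.724 0.056 -0.688
  outer loop
   vertex 0.7 4.1 2.1
   vertex 2.7 5.4 0.1
   vertex 2.3 0.2 0.1
  endloop
 endfacet
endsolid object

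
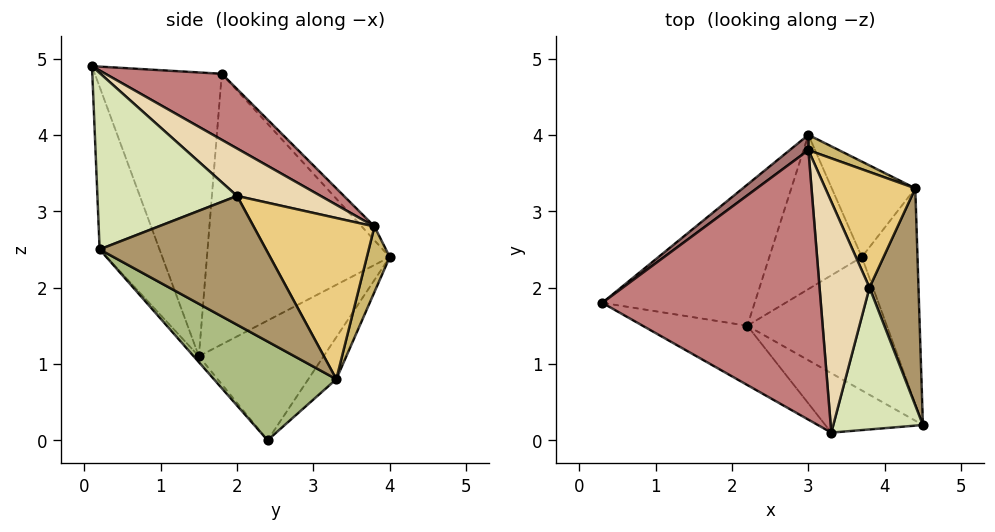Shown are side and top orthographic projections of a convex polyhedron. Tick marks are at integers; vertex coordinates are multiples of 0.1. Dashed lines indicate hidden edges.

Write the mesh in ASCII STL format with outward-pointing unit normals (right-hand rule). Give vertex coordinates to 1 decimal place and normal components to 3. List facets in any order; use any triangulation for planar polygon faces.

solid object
 facet normal -0.028 -0.755 -0.655
  outer loop
   vertex 2.2 1.5 1.1
   vertex 3.7 2.4 0.0
   vertex 4.5 0.2 2.5
  endloop
 endfacet
 facet normal -0.481 -0.859 -0.177
  outer loop
   vertex 2.2 1.5 1.1
   vertex 3.3 0.1 4.9
   vertex 0.3 1.8 4.8
  endloop
 endfacet
 facet normal -0.373 -0.901 -0.224
  outer loop
   vertex 2.2 1.5 1.1
   vertex 4.5 0.2 2.5
   vertex 3.3 0.1 4.9
  endloop
 endfacet
 facet normal -0.769 0.471 -0.433
  outer loop
   vertex 2.2 1.5 1.1
   vertex 0.3 1.8 4.8
   vertex 3.0 4.0 2.4
  endloop
 endfacet
 facet normal -0.687 0.496 -0.531
  outer loop
   vertex 2.2 1.5 1.1
   vertex 3.0 4.0 2.4
   vertex 3.7 2.4 0.0
  endloop
 endfacet
 facet normal 0.847 -0.234 -0.477
  outer loop
   vertex 4.4 3.3 0.8
   vertex 4.5 0.2 2.5
   vertex 3.7 2.4 0.0
  endloop
 endfacet
 facet normal -0.296 0.753 -0.588
  outer loop
   vertex 4.4 3.3 0.8
   vertex 3.7 2.4 0.0
   vertex 3.0 4.0 2.4
  endloop
 endfacet
 facet normal 0.879 0.168 0.446
  outer loop
   vertex 3.8 2.0 3.2
   vertex 3.3 0.1 4.9
   vertex 4.5 0.2 2.5
  endloop
 endfacet
 facet normal 0.912 0.220 0.347
  outer loop
   vertex 3.8 2.0 3.2
   vertex 4.5 0.2 2.5
   vertex 4.4 3.3 0.8
  endloop
 endfacet
 facet normal 0.692 0.646 0.323
  outer loop
   vertex 3.0 3.8 2.8
   vertex 4.4 3.3 0.8
   vertex 3.0 4.0 2.4
  endloop
 endfacet
 facet normal 0.782 0.445 0.436
  outer loop
   vertex 3.0 3.8 2.8
   vertex 3.8 2.0 3.2
   vertex 4.4 3.3 0.8
  endloop
 endfacet
 facet normal 0.624 0.423 0.657
  outer loop
   vertex 3.0 3.8 2.8
   vertex 3.3 0.1 4.9
   vertex 3.8 2.0 3.2
  endloop
 endfacet
 facet normal -0.314 0.849 0.425
  outer loop
   vertex 3.0 3.8 2.8
   vertex 3.0 4.0 2.4
   vertex 0.3 1.8 4.8
  endloop
 endfacet
 facet normal 0.252 0.493 0.833
  outer loop
   vertex 3.0 3.8 2.8
   vertex 0.3 1.8 4.8
   vertex 3.3 0.1 4.9
  endloop
 endfacet
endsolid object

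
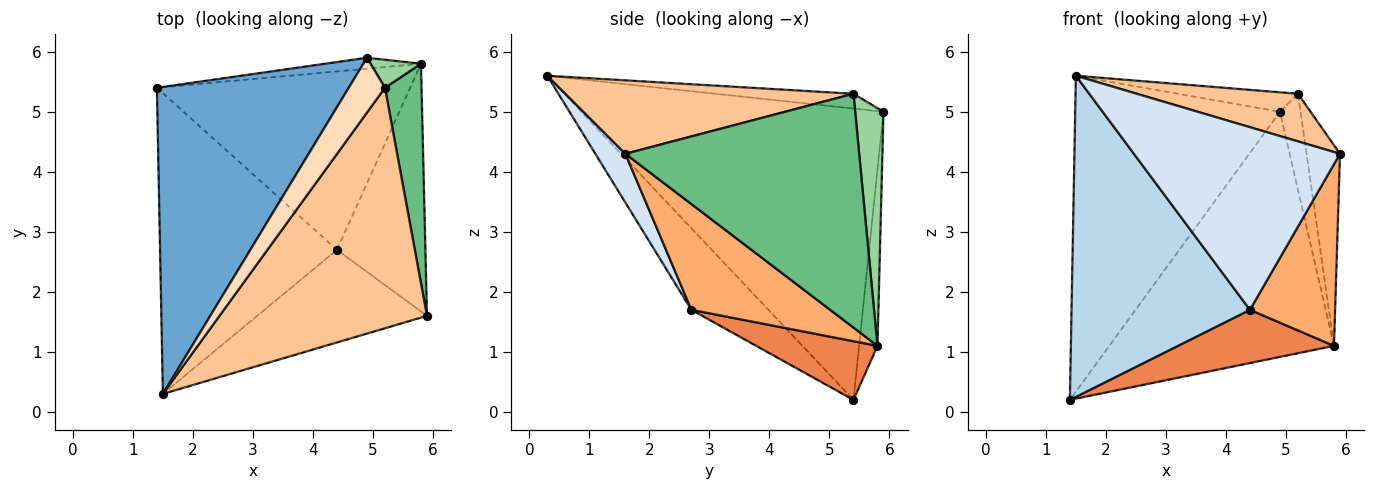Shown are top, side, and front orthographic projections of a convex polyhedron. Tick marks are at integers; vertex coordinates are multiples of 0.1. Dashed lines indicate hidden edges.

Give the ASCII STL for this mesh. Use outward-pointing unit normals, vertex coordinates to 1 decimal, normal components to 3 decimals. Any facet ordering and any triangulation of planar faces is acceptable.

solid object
 facet normal -0.727 0.493 0.479
  outer loop
   vertex 4.9 5.9 5.0
   vertex 1.4 5.4 0.2
   vertex 1.5 0.3 5.6
  endloop
 endfacet
 facet normal -0.081 0.996 -0.044
  outer loop
   vertex 5.8 5.8 1.1
   vertex 1.4 5.4 0.2
   vertex 4.9 5.9 5.0
  endloop
 endfacet
 facet normal -0.301 -0.696 -0.652
  outer loop
   vertex 4.4 2.7 1.7
   vertex 1.5 0.3 5.6
   vertex 1.4 5.4 0.2
  endloop
 endfacet
 facet normal 0.129 -0.884 -0.449
  outer loop
   vertex 4.4 2.7 1.7
   vertex 5.9 1.6 4.3
   vertex 1.5 0.3 5.6
  endloop
 endfacet
 facet normal 0.217 -0.279 -0.936
  outer loop
   vertex 4.4 2.7 1.7
   vertex 1.4 5.4 0.2
   vertex 5.8 5.8 1.1
  endloop
 endfacet
 facet normal 0.694 -0.426 -0.581
  outer loop
   vertex 4.4 2.7 1.7
   vertex 5.8 5.8 1.1
   vertex 5.9 1.6 4.3
  endloop
 endfacet
 facet normal 0.328 -0.183 0.927
  outer loop
   vertex 5.2 5.4 5.3
   vertex 1.5 0.3 5.6
   vertex 5.9 1.6 4.3
  endloop
 endfacet
 facet normal -0.359 0.312 0.880
  outer loop
   vertex 5.2 5.4 5.3
   vertex 4.9 5.9 5.0
   vertex 1.5 0.3 5.6
  endloop
 endfacet
 facet normal 0.978 0.140 0.153
  outer loop
   vertex 5.2 5.4 5.3
   vertex 5.9 1.6 4.3
   vertex 5.8 5.8 1.1
  endloop
 endfacet
 facet normal 0.797 0.580 0.169
  outer loop
   vertex 5.2 5.4 5.3
   vertex 5.8 5.8 1.1
   vertex 4.9 5.9 5.0
  endloop
 endfacet
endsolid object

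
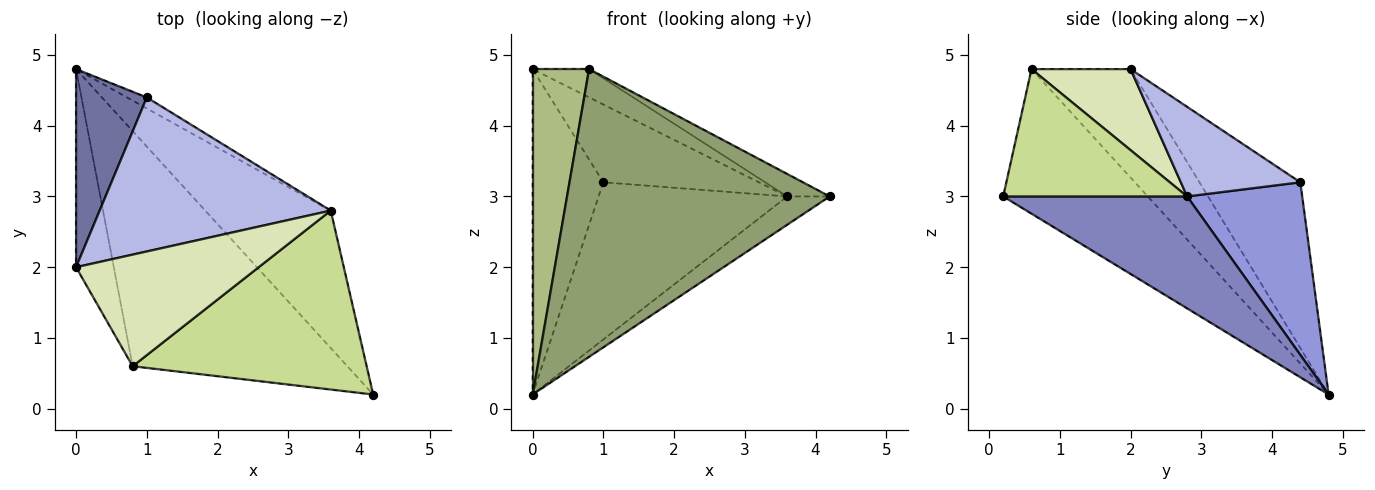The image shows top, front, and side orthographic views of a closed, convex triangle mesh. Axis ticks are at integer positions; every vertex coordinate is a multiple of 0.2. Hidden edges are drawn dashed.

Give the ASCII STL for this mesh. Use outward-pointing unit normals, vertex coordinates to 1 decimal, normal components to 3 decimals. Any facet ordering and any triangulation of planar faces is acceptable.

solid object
 facet normal -0.773 0.542 0.330
  outer loop
   vertex 1.0 4.4 3.2
   vertex 0.0 4.8 0.2
   vertex 0.0 2.0 4.8
  endloop
 endfacet
 facet normal 0.658 0.152 -0.738
  outer loop
   vertex 3.6 2.8 3.0
   vertex 4.2 0.2 3.0
   vertex 0.0 4.8 0.2
  endloop
 endfacet
 facet normal 0.520 0.852 -0.060
  outer loop
   vertex 3.6 2.8 3.0
   vertex 0.0 4.8 0.2
   vertex 1.0 4.4 3.2
  endloop
 endfacet
 facet normal 0.327 0.426 0.844
  outer loop
   vertex 3.6 2.8 3.0
   vertex 1.0 4.4 3.2
   vertex 0.0 2.0 4.8
  endloop
 endfacet
 facet normal -0.392 -0.712 -0.582
  outer loop
   vertex 0.8 0.6 4.8
   vertex 0.0 4.8 0.2
   vertex 4.2 0.2 3.0
  endloop
 endfacet
 facet normal -0.831 -0.475 -0.289
  outer loop
   vertex 0.8 0.6 4.8
   vertex 0.0 2.0 4.8
   vertex 0.0 4.8 0.2
  endloop
 endfacet
 facet normal 0.475 0.110 0.873
  outer loop
   vertex 0.8 0.6 4.8
   vertex 4.2 0.2 3.0
   vertex 3.6 2.8 3.0
  endloop
 endfacet
 facet normal 0.395 0.226 0.890
  outer loop
   vertex 0.8 0.6 4.8
   vertex 3.6 2.8 3.0
   vertex 0.0 2.0 4.8
  endloop
 endfacet
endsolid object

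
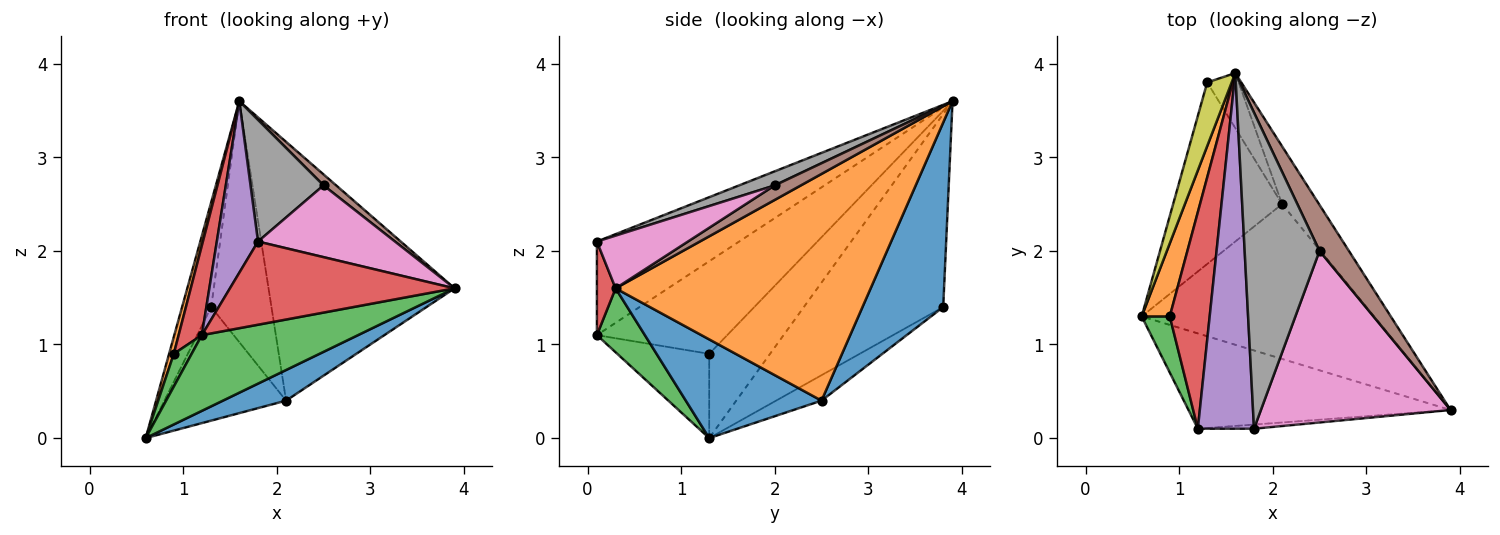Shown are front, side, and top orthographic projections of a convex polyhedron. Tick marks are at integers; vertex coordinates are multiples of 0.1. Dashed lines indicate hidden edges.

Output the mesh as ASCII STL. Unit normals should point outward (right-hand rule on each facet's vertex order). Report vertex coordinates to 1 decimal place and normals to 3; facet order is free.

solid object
 facet normal 0.385 -0.179 -0.905
  outer loop
   vertex 2.1 2.5 0.4
   vertex 3.9 0.3 1.6
   vertex 0.6 1.3 0.0
  endloop
 endfacet
 facet normal 0.801 0.584 -0.130
  outer loop
   vertex 2.1 2.5 0.4
   vertex 1.6 3.9 3.6
   vertex 3.9 0.3 1.6
  endloop
 endfacet
 facet normal 0.188 -0.611 -0.769
  outer loop
   vertex 1.2 0.1 1.1
   vertex 0.6 1.3 0.0
   vertex 3.9 0.3 1.6
  endloop
 endfacet
 facet normal 0.083 -0.995 -0.050
  outer loop
   vertex 1.2 0.1 1.1
   vertex 3.9 0.3 1.6
   vertex 1.8 0.1 2.1
  endloop
 endfacet
 facet normal -0.832 -0.241 0.499
  outer loop
   vertex 1.2 0.1 1.1
   vertex 1.8 0.1 2.1
   vertex 1.6 3.9 3.6
  endloop
 endfacet
 facet normal 0.434 -0.209 0.876
  outer loop
   vertex 2.5 2.0 2.7
   vertex 3.9 0.3 1.6
   vertex 1.6 3.9 3.6
  endloop
 endfacet
 facet normal 0.248 -0.374 0.894
  outer loop
   vertex 2.5 2.0 2.7
   vertex 1.8 0.1 2.1
   vertex 3.9 0.3 1.6
  endloop
 endfacet
 facet normal 0.172 -0.354 0.919
  outer loop
   vertex 2.5 2.0 2.7
   vertex 1.6 3.9 3.6
   vertex 1.8 0.1 2.1
  endloop
 endfacet
 facet normal -0.971 0.203 0.123
  outer loop
   vertex 1.3 3.8 1.4
   vertex 0.6 1.3 0.0
   vertex 1.6 3.9 3.6
  endloop
 endfacet
 facet normal -0.194 0.520 -0.832
  outer loop
   vertex 1.3 3.8 1.4
   vertex 2.1 2.5 0.4
   vertex 0.6 1.3 0.0
  endloop
 endfacet
 facet normal 0.794 0.593 -0.135
  outer loop
   vertex 1.3 3.8 1.4
   vertex 1.6 3.9 3.6
   vertex 2.1 2.5 0.4
  endloop
 endfacet
 facet normal -0.946 -0.073 0.315
  outer loop
   vertex 0.9 1.3 0.9
   vertex 1.6 3.9 3.6
   vertex 0.6 1.3 0.0
  endloop
 endfacet
 facet normal -0.933 -0.181 0.311
  outer loop
   vertex 0.9 1.3 0.9
   vertex 0.6 1.3 0.0
   vertex 1.2 0.1 1.1
  endloop
 endfacet
 facet normal -0.906 -0.162 0.390
  outer loop
   vertex 0.9 1.3 0.9
   vertex 1.2 0.1 1.1
   vertex 1.6 3.9 3.6
  endloop
 endfacet
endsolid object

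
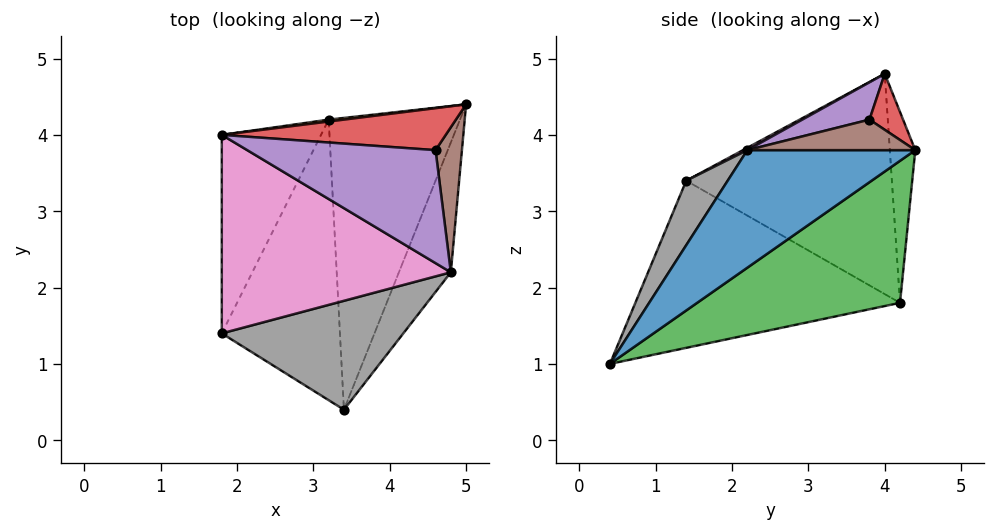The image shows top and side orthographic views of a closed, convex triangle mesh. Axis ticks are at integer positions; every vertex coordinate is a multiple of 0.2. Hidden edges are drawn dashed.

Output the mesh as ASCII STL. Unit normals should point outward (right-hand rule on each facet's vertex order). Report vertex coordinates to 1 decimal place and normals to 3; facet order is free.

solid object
 facet normal 0.912 -0.083 -0.403
  outer loop
   vertex 4.8 2.2 3.8
   vertex 3.4 0.4 1.0
   vertex 5.0 4.4 3.8
  endloop
 endfacet
 facet normal -0.121 0.993 0.010
  outer loop
   vertex 3.2 4.2 1.8
   vertex 1.8 4.0 4.8
   vertex 5.0 4.4 3.8
  endloop
 endfacet
 facet normal 0.722 0.179 -0.668
  outer loop
   vertex 3.2 4.2 1.8
   vertex 5.0 4.4 3.8
   vertex 3.4 0.4 1.0
  endloop
 endfacet
 facet normal 0.218 0.436 0.873
  outer loop
   vertex 4.6 3.8 4.2
   vertex 5.0 4.4 3.8
   vertex 1.8 4.0 4.8
  endloop
 endfacet
 facet normal 0.190 -0.216 0.958
  outer loop
   vertex 4.6 3.8 4.2
   vertex 1.8 4.0 4.8
   vertex 4.8 2.2 3.8
  endloop
 endfacet
 facet normal 0.755 -0.069 0.652
  outer loop
   vertex 4.6 3.8 4.2
   vertex 4.8 2.2 3.8
   vertex 5.0 4.4 3.8
  endloop
 endfacet
 facet normal 0.009 -0.474 0.880
  outer loop
   vertex 1.8 1.4 3.4
   vertex 4.8 2.2 3.8
   vertex 1.8 4.0 4.8
  endloop
 endfacet
 facet normal 0.168 -0.865 0.472
  outer loop
   vertex 1.8 1.4 3.4
   vertex 3.4 0.4 1.0
   vertex 4.8 2.2 3.8
  endloop
 endfacet
 facet normal -0.890 0.216 -0.401
  outer loop
   vertex 1.8 1.4 3.4
   vertex 1.8 4.0 4.8
   vertex 3.2 4.2 1.8
  endloop
 endfacet
 facet normal -0.814 0.078 -0.575
  outer loop
   vertex 1.8 1.4 3.4
   vertex 3.2 4.2 1.8
   vertex 3.4 0.4 1.0
  endloop
 endfacet
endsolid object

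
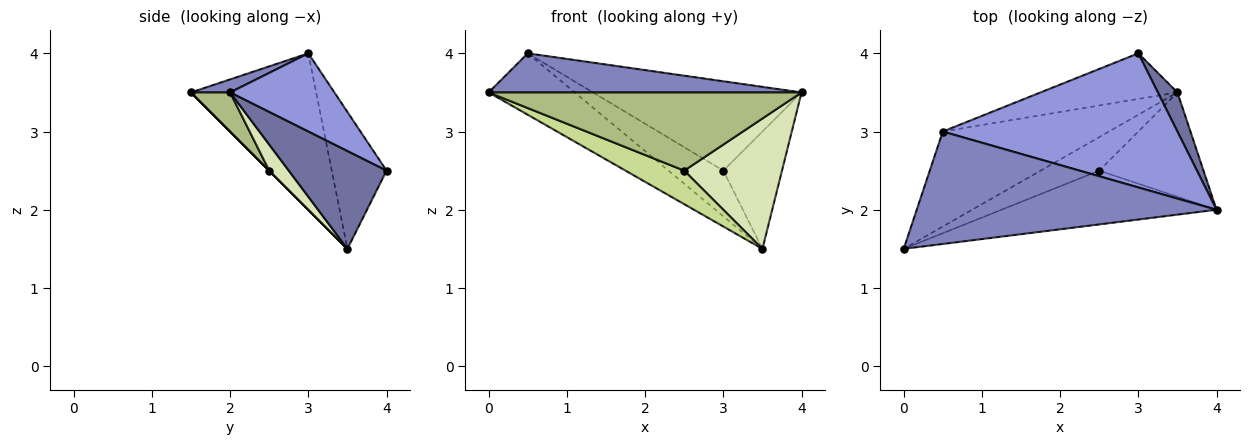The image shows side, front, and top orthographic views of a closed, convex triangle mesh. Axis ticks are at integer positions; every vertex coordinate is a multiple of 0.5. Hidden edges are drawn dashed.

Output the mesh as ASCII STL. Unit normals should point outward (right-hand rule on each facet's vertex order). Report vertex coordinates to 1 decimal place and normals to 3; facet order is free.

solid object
 facet normal 0.845 0.507 0.169
  outer loop
   vertex 3.5 3.5 1.5
   vertex 3.0 4.0 2.5
   vertex 4.0 2.0 3.5
  endloop
 endfacet
 facet normal 0.041 -0.328 0.944
  outer loop
   vertex 0.5 3.0 4.0
   vertex 0.0 1.5 3.5
   vertex 4.0 2.0 3.5
  endloop
 endfacet
 facet normal 0.267 0.535 0.802
  outer loop
   vertex 0.5 3.0 4.0
   vertex 4.0 2.0 3.5
   vertex 3.0 4.0 2.5
  endloop
 endfacet
 facet normal -0.620 0.426 -0.659
  outer loop
   vertex 0.5 3.0 4.0
   vertex 3.5 3.5 1.5
   vertex 0.0 1.5 3.5
  endloop
 endfacet
 facet normal -0.577 0.577 -0.577
  outer loop
   vertex 0.5 3.0 4.0
   vertex 3.0 4.0 2.5
   vertex 3.5 3.5 1.5
  endloop
 endfacet
 facet normal 0.102 -0.820 -0.564
  outer loop
   vertex 2.5 2.5 2.5
   vertex 4.0 2.0 3.5
   vertex 0.0 1.5 3.5
  endloop
 endfacet
 facet normal 0.000 -0.707 -0.707
  outer loop
   vertex 2.5 2.5 2.5
   vertex 0.0 1.5 3.5
   vertex 3.5 3.5 1.5
  endloop
 endfacet
 facet normal 0.154 -0.772 -0.617
  outer loop
   vertex 2.5 2.5 2.5
   vertex 3.5 3.5 1.5
   vertex 4.0 2.0 3.5
  endloop
 endfacet
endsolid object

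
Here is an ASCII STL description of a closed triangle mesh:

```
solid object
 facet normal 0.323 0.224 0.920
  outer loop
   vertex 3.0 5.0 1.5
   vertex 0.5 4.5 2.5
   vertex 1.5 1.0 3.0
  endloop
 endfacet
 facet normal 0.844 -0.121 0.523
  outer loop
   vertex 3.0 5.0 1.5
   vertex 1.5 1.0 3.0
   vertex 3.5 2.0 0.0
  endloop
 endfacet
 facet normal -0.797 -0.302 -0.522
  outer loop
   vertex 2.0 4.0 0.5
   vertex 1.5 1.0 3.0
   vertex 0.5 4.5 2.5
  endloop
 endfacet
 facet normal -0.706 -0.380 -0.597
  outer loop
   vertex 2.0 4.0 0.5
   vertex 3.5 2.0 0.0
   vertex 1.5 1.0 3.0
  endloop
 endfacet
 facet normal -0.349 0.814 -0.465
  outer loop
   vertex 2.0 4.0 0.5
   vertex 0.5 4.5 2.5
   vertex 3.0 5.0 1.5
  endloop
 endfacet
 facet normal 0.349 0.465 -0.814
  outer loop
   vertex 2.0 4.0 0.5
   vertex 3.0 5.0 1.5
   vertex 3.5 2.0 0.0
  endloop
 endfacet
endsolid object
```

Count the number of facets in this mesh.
6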